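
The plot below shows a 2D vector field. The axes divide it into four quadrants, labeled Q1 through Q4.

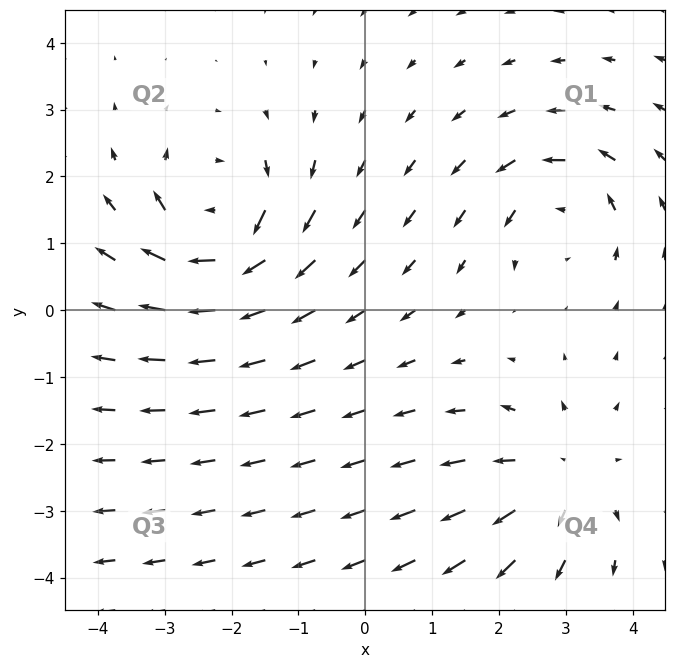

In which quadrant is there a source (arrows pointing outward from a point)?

Q4

The source sits at approximately (2.9, -2.5), which lies in quadrant Q4. The divergence there is about +4, positive as expected for a source.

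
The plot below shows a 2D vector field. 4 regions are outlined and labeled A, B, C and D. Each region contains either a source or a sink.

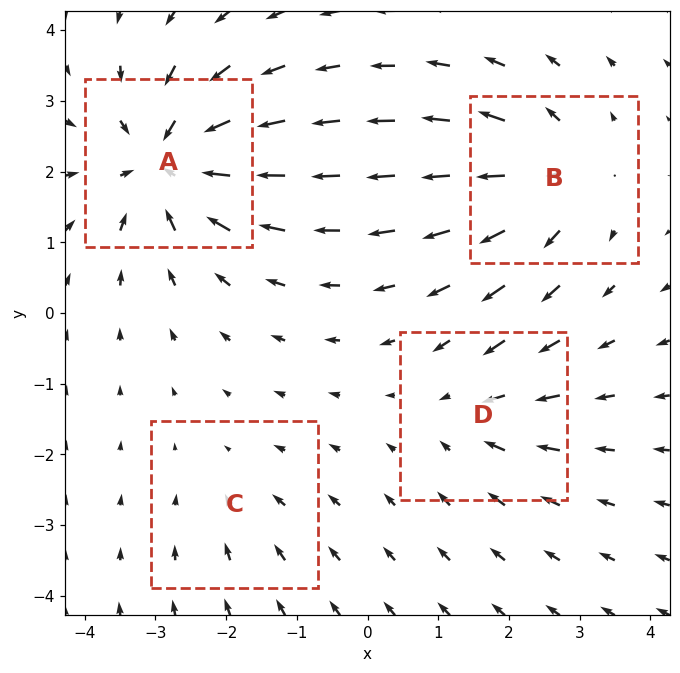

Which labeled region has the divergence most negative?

Divergence at each region's feature centre — A: about -7, B: about +5, C: about -2, D: about -3. Region A is most negative.

A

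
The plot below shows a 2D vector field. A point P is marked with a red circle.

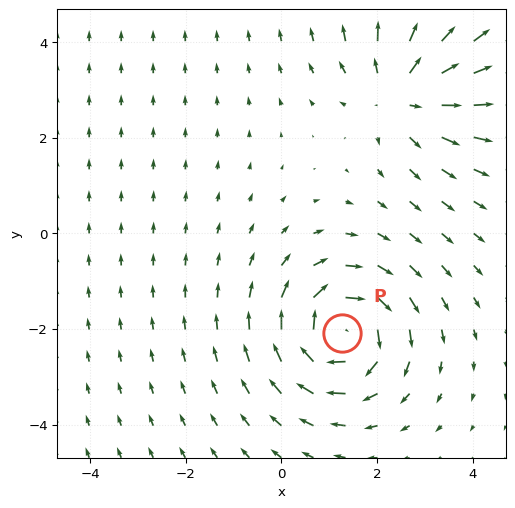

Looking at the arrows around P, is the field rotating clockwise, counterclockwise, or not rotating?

clockwise

Near P at (1.3, -2.1) the arrows circulate clockwise. The curl (z-component) there is about -4; negative curl means clockwise rotation.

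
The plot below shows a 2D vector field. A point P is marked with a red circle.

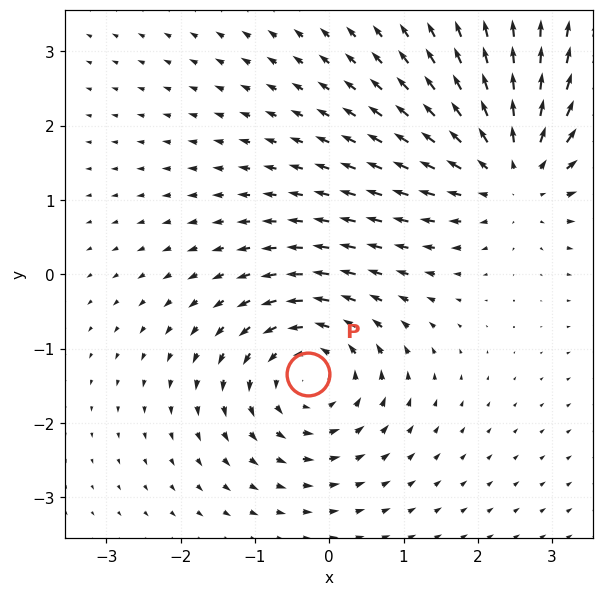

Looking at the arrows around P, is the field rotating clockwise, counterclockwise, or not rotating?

Near P at (-0.3, -1.3) the arrows circulate counterclockwise. The curl (z-component) there is about +5; positive curl means counterclockwise rotation.

counterclockwise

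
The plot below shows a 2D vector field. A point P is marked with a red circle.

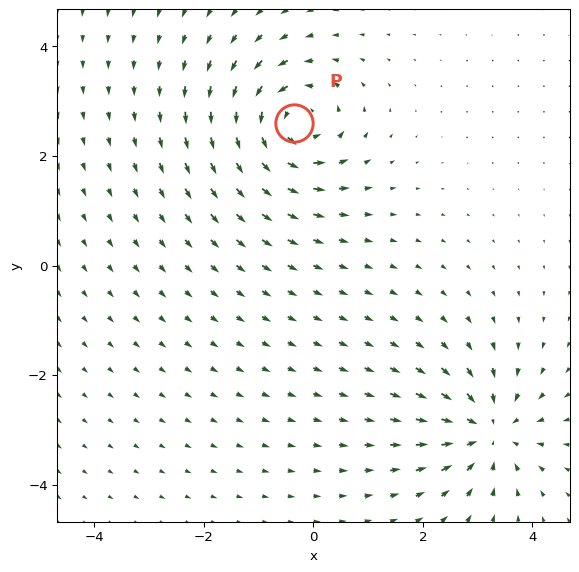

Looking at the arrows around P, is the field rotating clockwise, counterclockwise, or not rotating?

counterclockwise

Near P at (-0.4, 2.6) the arrows circulate counterclockwise. The curl (z-component) there is about +7; positive curl means counterclockwise rotation.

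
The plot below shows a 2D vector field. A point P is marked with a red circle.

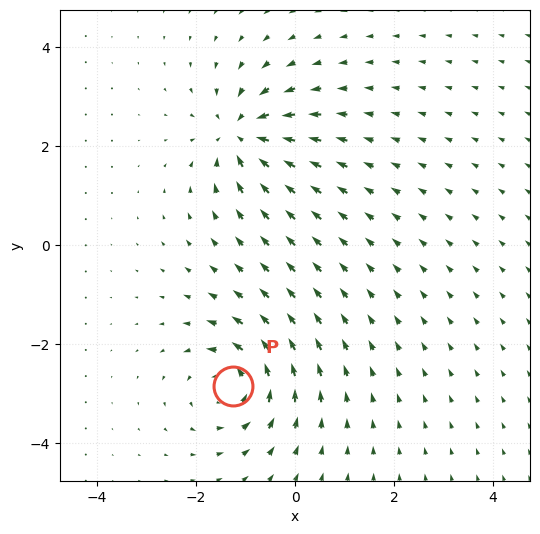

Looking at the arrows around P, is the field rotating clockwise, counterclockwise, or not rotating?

counterclockwise

Near P at (-1.3, -2.9) the arrows circulate counterclockwise. The curl (z-component) there is about +4; positive curl means counterclockwise rotation.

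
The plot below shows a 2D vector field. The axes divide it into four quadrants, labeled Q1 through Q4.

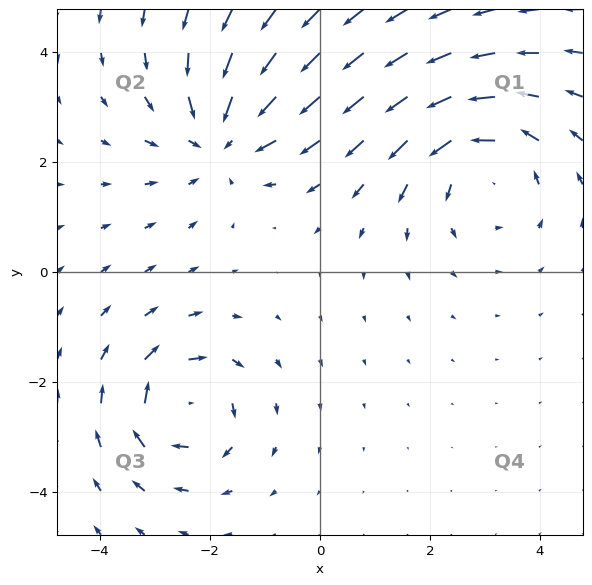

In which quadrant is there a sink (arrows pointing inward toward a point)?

Q2

The sink sits at approximately (-1.8, 2.4), which lies in quadrant Q2. The divergence there is about -4, negative as expected for a sink.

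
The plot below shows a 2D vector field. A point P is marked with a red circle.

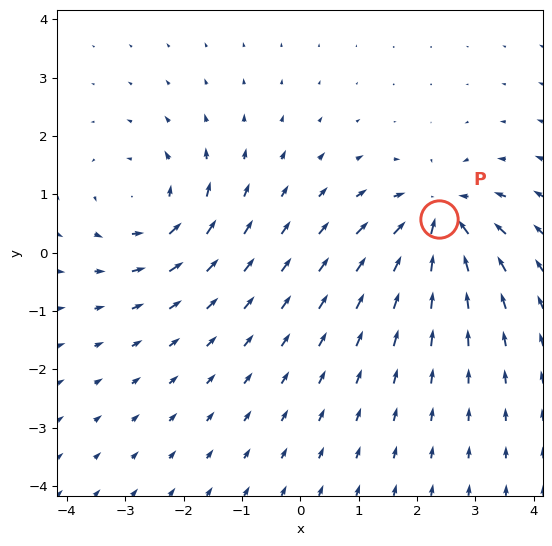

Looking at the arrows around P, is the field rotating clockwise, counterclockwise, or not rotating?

Near P at (2.4, 0.6) the arrows show no circulation. The curl there is ≈0.

not rotating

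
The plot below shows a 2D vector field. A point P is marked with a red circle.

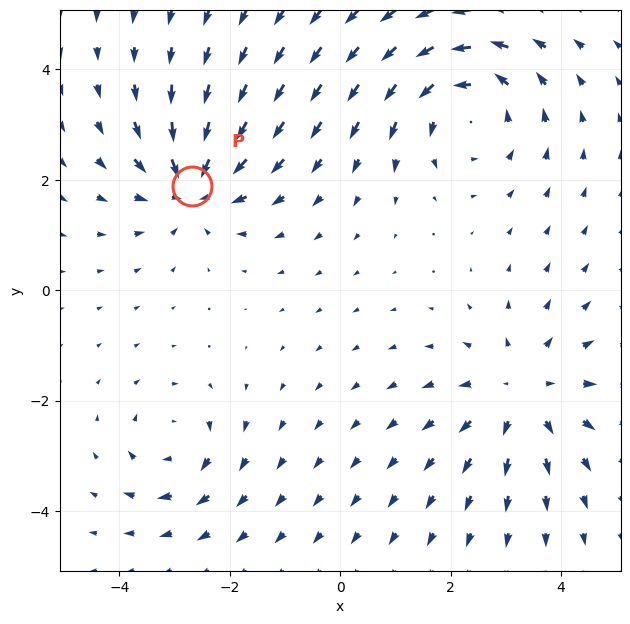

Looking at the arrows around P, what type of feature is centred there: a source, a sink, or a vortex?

At P (-2.7, 1.9) the arrows converge inward. Divergence about -5, curl ≈0 — negative divergence with near-zero curl is a sink.

sink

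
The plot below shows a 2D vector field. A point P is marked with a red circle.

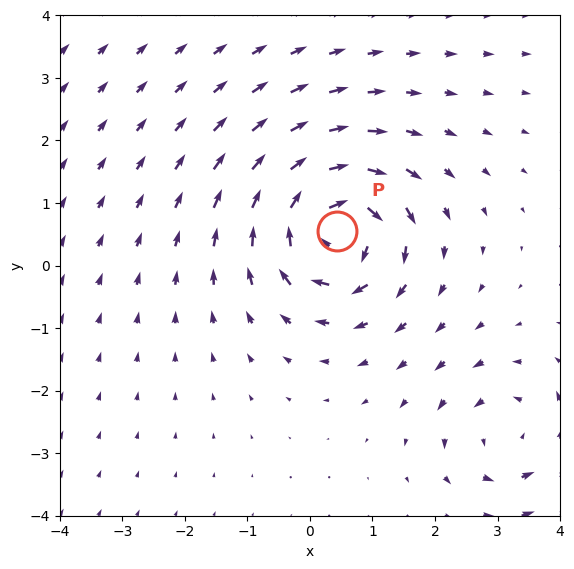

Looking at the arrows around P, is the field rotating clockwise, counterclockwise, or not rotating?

Near P at (0.4, 0.6) the arrows circulate clockwise. The curl (z-component) there is about -7; negative curl means clockwise rotation.

clockwise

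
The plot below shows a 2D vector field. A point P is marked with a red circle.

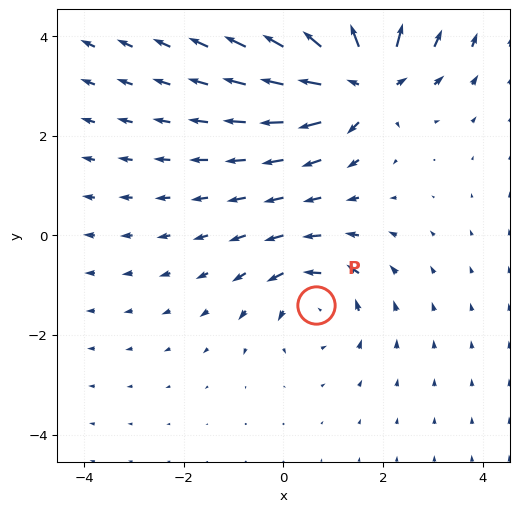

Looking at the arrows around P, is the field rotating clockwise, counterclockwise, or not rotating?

Near P at (0.6, -1.4) the arrows circulate counterclockwise. The curl (z-component) there is about +3; positive curl means counterclockwise rotation.

counterclockwise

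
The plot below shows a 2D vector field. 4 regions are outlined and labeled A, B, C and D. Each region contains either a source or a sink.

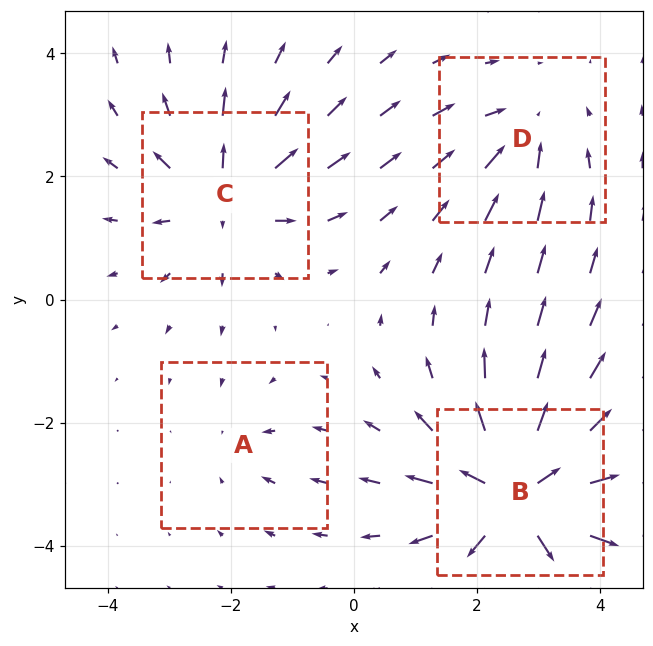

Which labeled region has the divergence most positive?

Divergence at each region's feature centre — A: about -2, B: about +8, C: about +5, D: about -3. Region B is most positive.

B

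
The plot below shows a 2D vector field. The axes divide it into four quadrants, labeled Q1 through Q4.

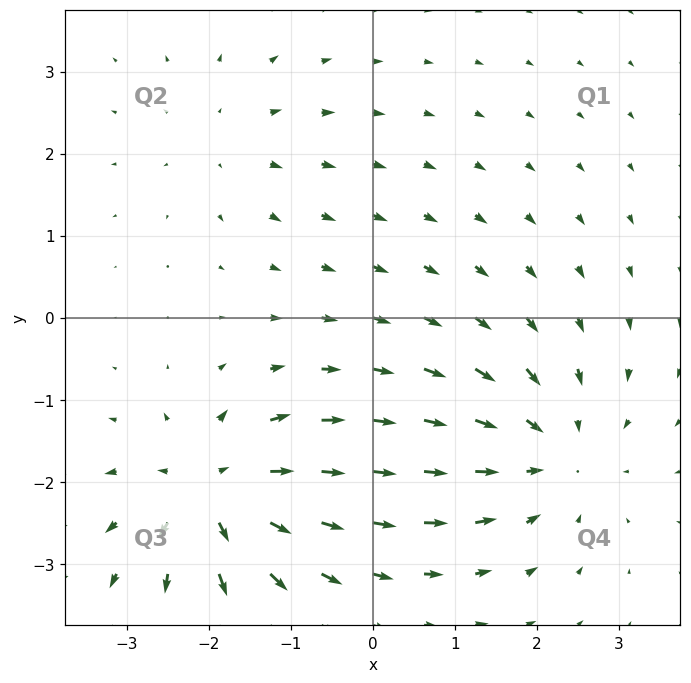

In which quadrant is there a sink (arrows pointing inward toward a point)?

The sink sits at approximately (2.2, -1.6), which lies in quadrant Q4. The divergence there is about -4, negative as expected for a sink.

Q4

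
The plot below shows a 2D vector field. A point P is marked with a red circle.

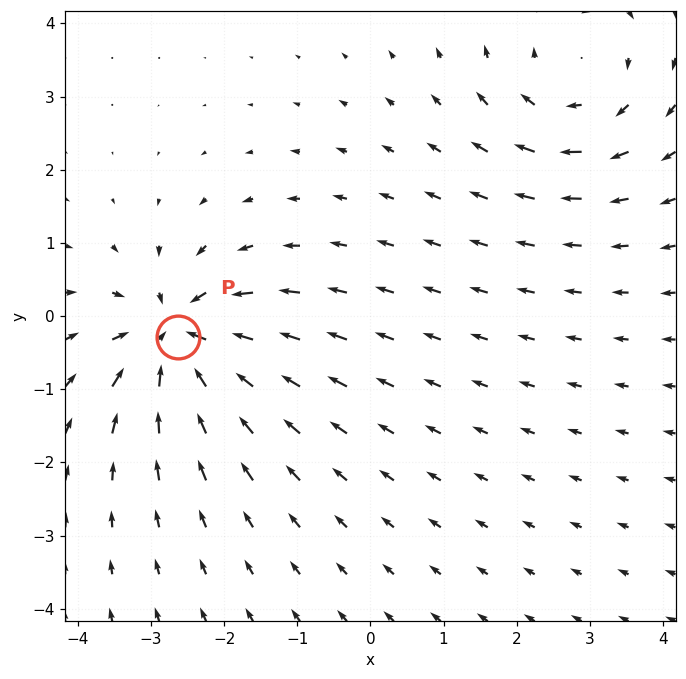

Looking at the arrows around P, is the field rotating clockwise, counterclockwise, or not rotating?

Near P at (-2.6, -0.3) the arrows show no circulation. The curl there is ≈0.

not rotating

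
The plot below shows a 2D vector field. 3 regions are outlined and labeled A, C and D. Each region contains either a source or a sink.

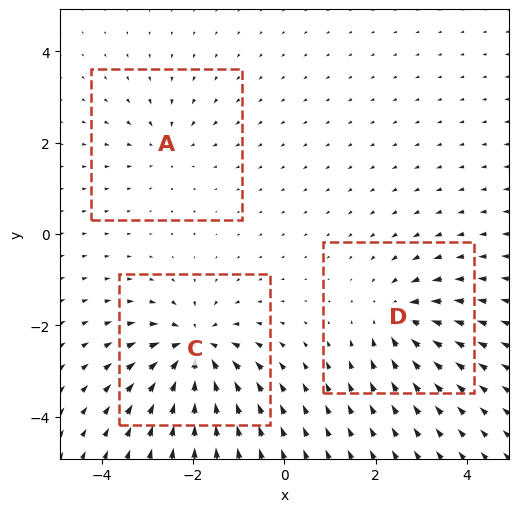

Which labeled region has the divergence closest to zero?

A

Divergence at each region's feature centre — A: about -3, C: about -6, D: about -4. Region A is closest to zero.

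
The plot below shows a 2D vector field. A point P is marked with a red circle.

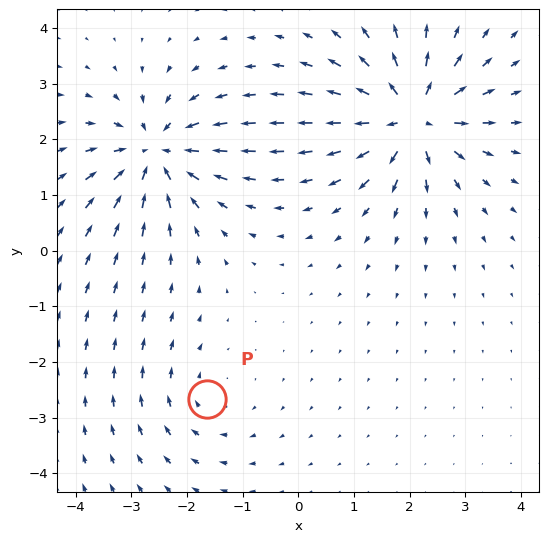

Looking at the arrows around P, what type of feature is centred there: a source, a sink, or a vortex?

vortex

At P (-1.6, -2.7) the arrows circulate clockwise. Divergence ≈0, curl about -2 — near-zero divergence with nonzero curl is a vortex.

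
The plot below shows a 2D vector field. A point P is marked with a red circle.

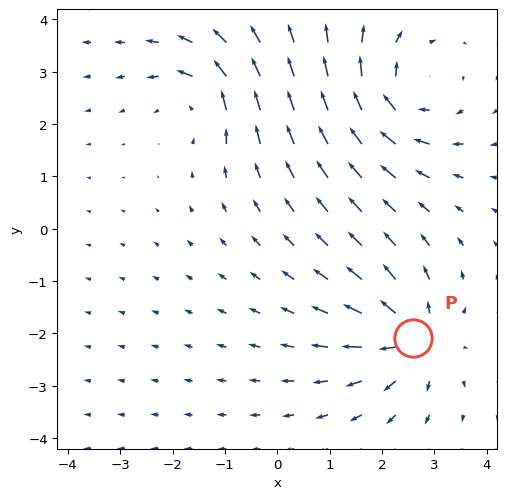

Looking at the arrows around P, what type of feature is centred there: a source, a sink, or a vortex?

At P (2.6, -2.1) the arrows spread outward. Divergence about +5, curl ≈0 — positive divergence with near-zero curl is a source.

source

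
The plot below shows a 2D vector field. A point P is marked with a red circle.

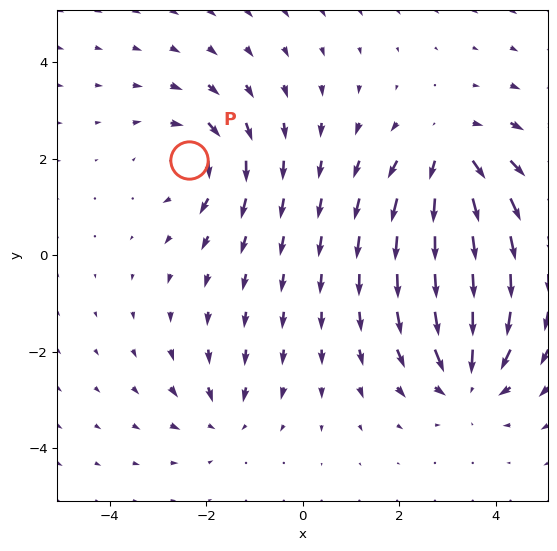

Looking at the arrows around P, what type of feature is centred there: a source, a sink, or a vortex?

At P (-2.4, 2.0) the arrows circulate clockwise. Divergence ≈0, curl about -5 — near-zero divergence with nonzero curl is a vortex.

vortex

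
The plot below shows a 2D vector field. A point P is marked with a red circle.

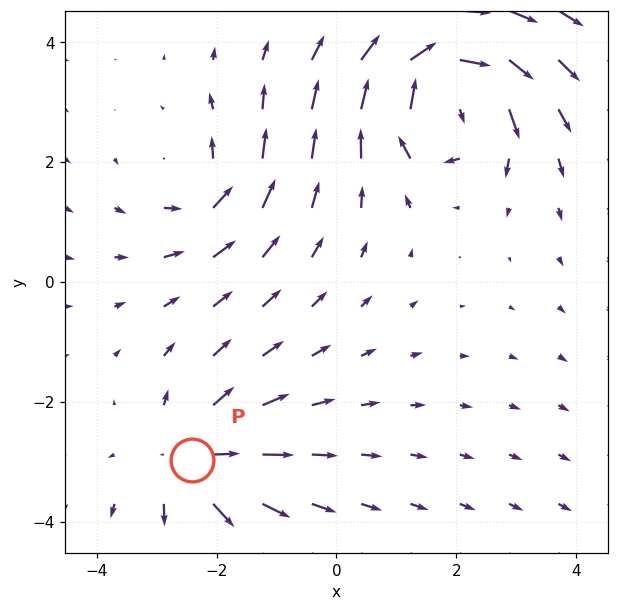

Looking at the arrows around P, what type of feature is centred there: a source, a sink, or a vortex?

At P (-2.4, -3.0) the arrows spread outward. Divergence about +4, curl ≈0 — positive divergence with near-zero curl is a source.

source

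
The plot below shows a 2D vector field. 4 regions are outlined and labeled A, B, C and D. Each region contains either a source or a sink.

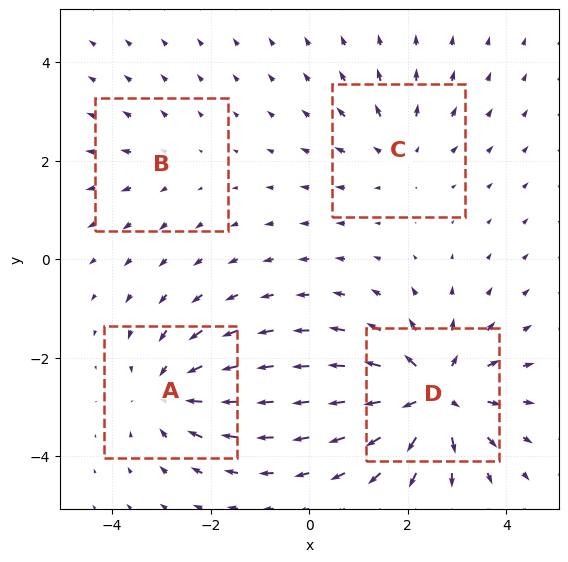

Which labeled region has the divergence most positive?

D

Divergence at each region's feature centre — A: about -5, B: about +2, C: about +3, D: about +7. Region D is most positive.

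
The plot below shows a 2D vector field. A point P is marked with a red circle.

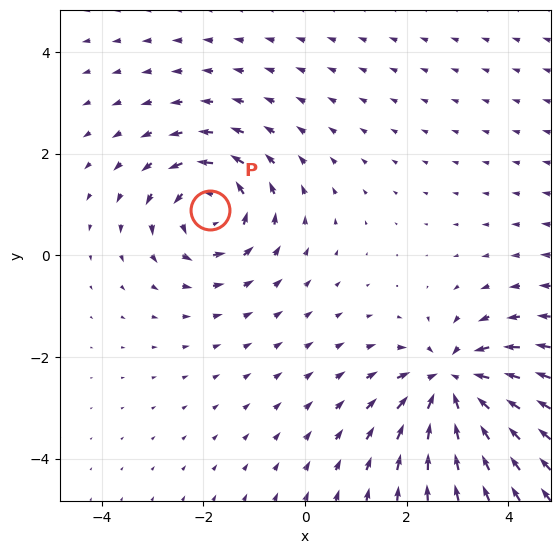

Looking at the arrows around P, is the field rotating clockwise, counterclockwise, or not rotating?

counterclockwise

Near P at (-1.9, 0.9) the arrows circulate counterclockwise. The curl (z-component) there is about +5; positive curl means counterclockwise rotation.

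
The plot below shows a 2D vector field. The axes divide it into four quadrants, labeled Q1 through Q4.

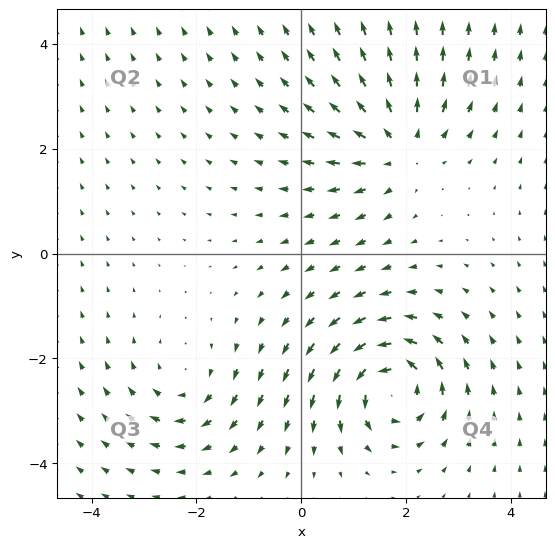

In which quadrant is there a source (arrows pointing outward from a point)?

The source sits at approximately (1.9, 2.0), which lies in quadrant Q1. The divergence there is about +4, positive as expected for a source.

Q1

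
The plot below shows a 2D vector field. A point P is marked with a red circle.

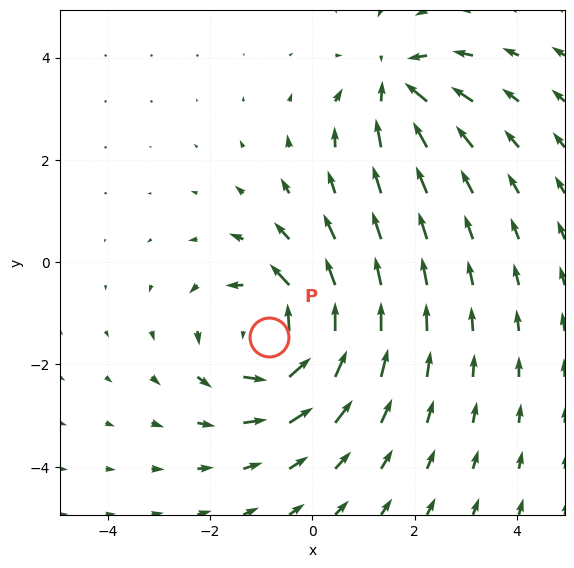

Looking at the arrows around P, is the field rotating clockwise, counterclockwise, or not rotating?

counterclockwise

Near P at (-0.8, -1.5) the arrows circulate counterclockwise. The curl (z-component) there is about +4; positive curl means counterclockwise rotation.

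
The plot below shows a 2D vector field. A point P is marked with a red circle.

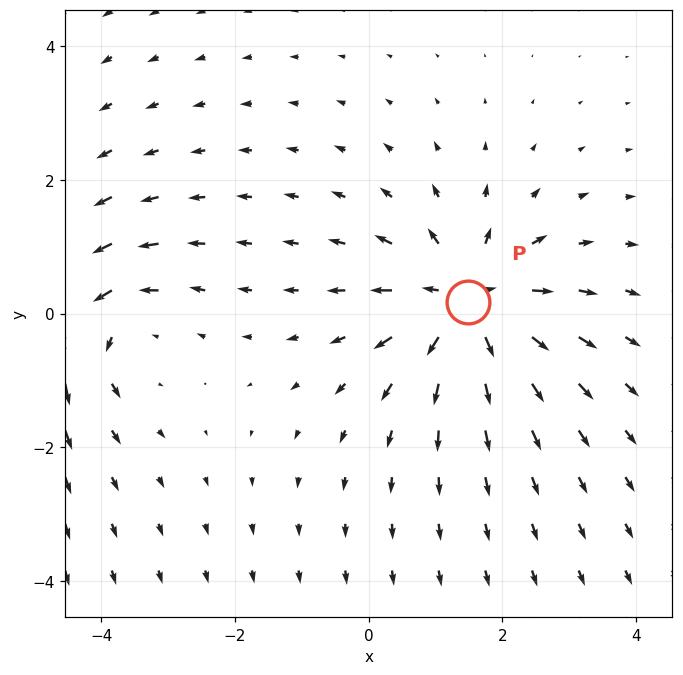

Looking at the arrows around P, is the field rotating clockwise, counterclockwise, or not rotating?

not rotating

Near P at (1.5, 0.2) the arrows show no circulation. The curl there is ≈0.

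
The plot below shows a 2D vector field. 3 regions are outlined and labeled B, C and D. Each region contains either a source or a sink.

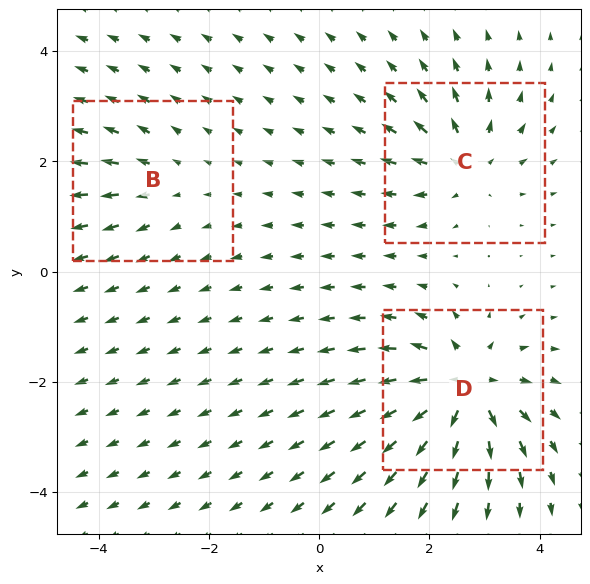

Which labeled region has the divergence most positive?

Divergence at each region's feature centre — B: about +2, C: about +4, D: about +6. Region D is most positive.

D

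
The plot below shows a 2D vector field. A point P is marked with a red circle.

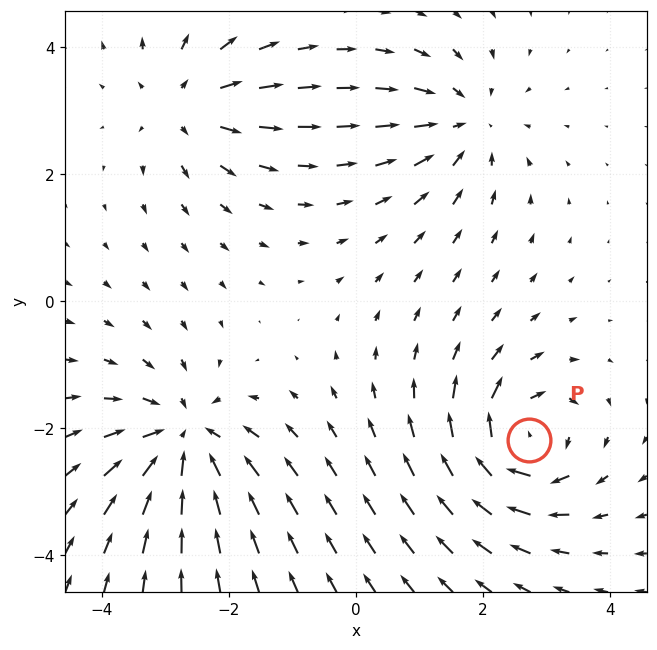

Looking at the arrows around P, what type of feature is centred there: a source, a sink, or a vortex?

At P (2.7, -2.2) the arrows circulate clockwise. Divergence ≈0, curl about -5 — near-zero divergence with nonzero curl is a vortex.

vortex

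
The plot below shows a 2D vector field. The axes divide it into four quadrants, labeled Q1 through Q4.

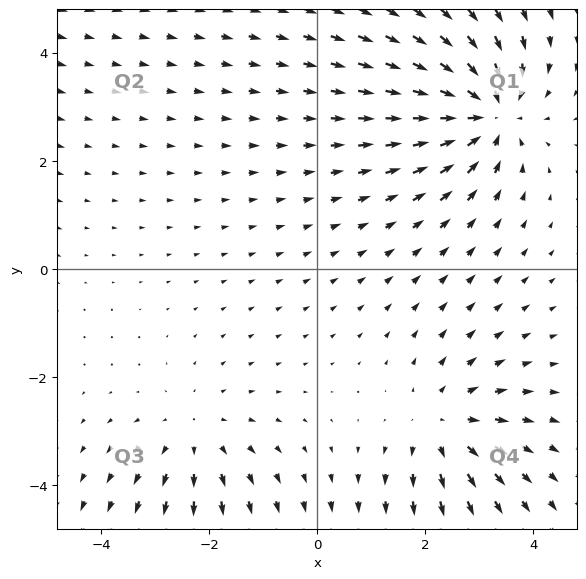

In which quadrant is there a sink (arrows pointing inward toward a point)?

The sink sits at approximately (3.2, 2.9), which lies in quadrant Q1. The divergence there is about -5, negative as expected for a sink.

Q1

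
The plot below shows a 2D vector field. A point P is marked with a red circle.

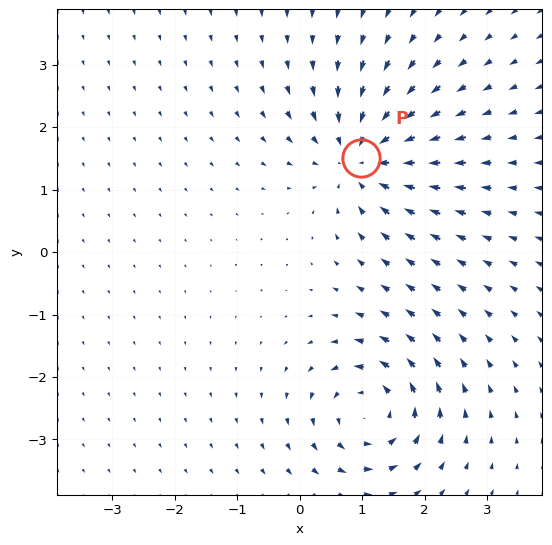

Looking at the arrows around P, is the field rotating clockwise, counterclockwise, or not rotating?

Near P at (1.0, 1.5) the arrows show no circulation. The curl there is ≈0.

not rotating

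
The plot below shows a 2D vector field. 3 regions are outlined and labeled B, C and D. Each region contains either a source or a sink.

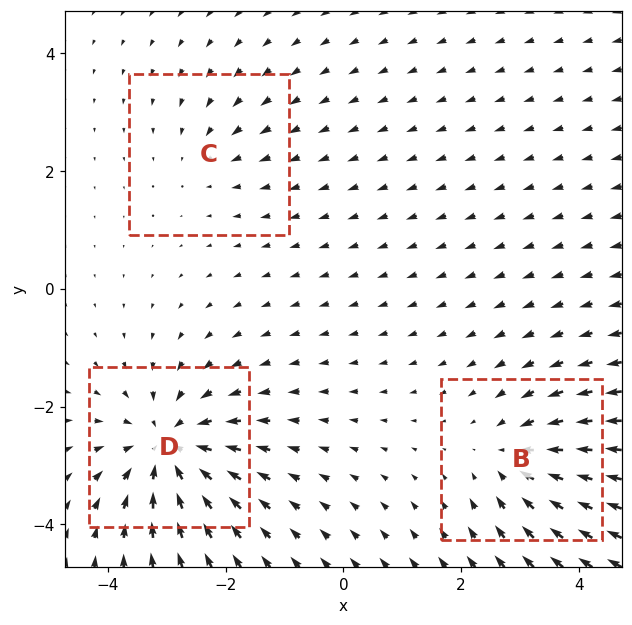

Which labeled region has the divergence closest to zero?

C

Divergence at each region's feature centre — B: about -3, C: about -2, D: about -5. Region C is closest to zero.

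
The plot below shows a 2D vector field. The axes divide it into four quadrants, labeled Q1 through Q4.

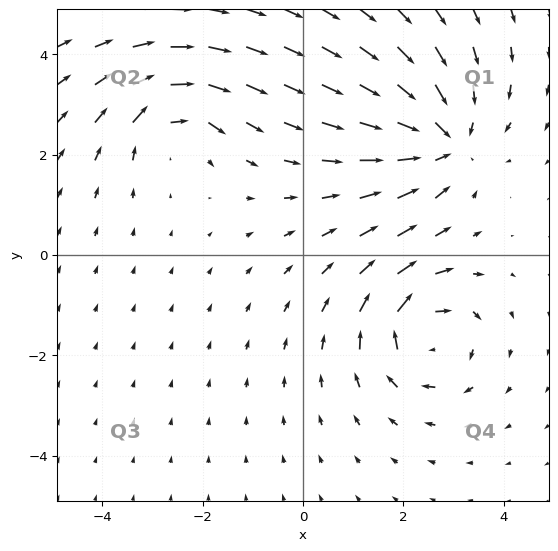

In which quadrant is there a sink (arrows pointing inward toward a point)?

The sink sits at approximately (2.8, 2.3), which lies in quadrant Q1. The divergence there is about -4, negative as expected for a sink.

Q1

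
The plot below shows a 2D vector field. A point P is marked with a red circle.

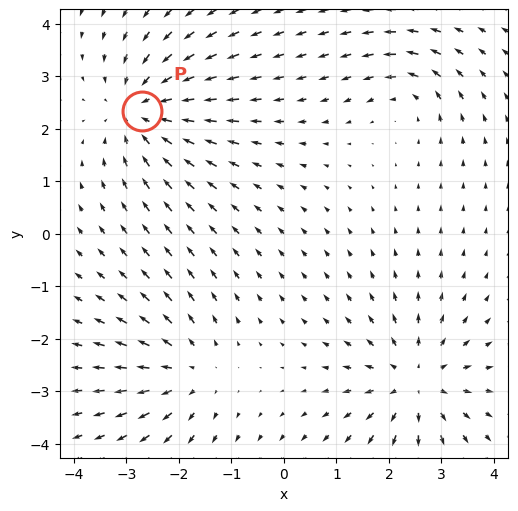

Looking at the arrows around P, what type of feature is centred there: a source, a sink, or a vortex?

sink

At P (-2.7, 2.3) the arrows converge inward. Divergence about -5, curl ≈0 — negative divergence with near-zero curl is a sink.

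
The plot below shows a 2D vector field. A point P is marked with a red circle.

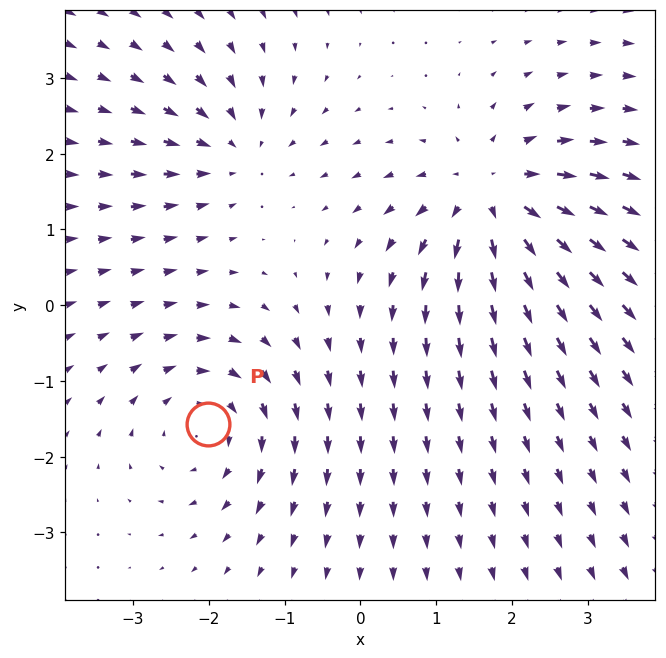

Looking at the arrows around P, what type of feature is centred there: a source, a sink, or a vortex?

vortex

At P (-2.0, -1.6) the arrows circulate clockwise. Divergence ≈0, curl about -3 — near-zero divergence with nonzero curl is a vortex.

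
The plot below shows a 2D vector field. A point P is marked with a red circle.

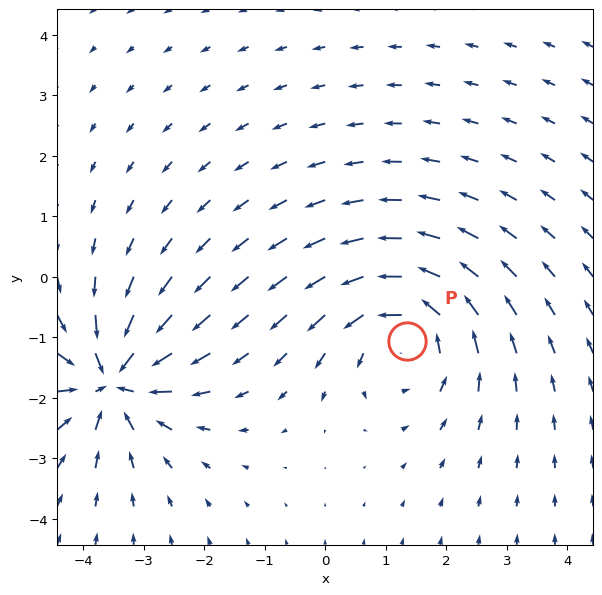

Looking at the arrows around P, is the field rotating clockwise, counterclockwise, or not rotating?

Near P at (1.4, -1.1) the arrows circulate counterclockwise. The curl (z-component) there is about +4; positive curl means counterclockwise rotation.

counterclockwise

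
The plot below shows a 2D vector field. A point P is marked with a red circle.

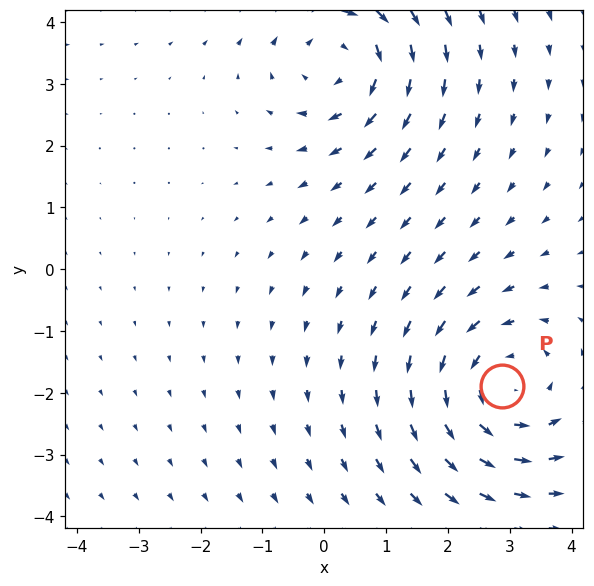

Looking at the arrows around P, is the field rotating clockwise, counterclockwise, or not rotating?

counterclockwise

Near P at (2.9, -1.9) the arrows circulate counterclockwise. The curl (z-component) there is about +3; positive curl means counterclockwise rotation.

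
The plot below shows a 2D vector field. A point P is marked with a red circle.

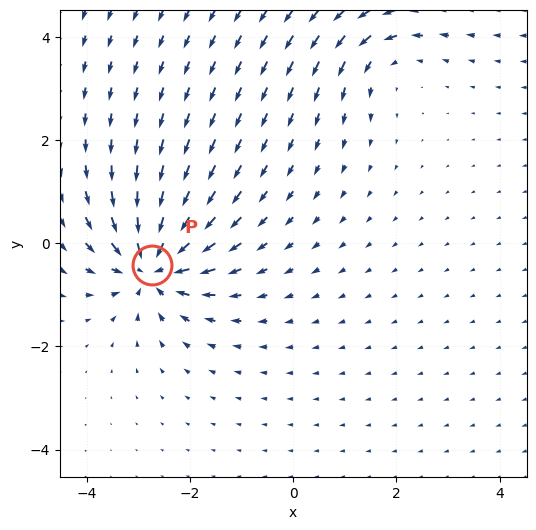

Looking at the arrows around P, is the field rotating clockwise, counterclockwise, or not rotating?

not rotating

Near P at (-2.7, -0.4) the arrows show no circulation. The curl there is ≈0.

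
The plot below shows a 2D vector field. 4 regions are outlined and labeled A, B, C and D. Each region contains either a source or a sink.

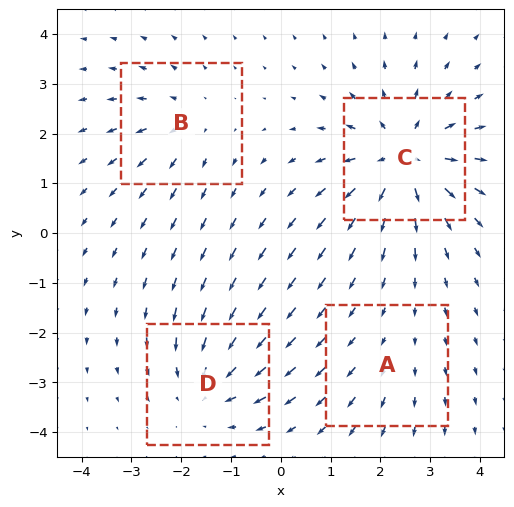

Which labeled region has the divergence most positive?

Divergence at each region's feature centre — A: about +2, B: about +3, C: about +7, D: about -4. Region C is most positive.

C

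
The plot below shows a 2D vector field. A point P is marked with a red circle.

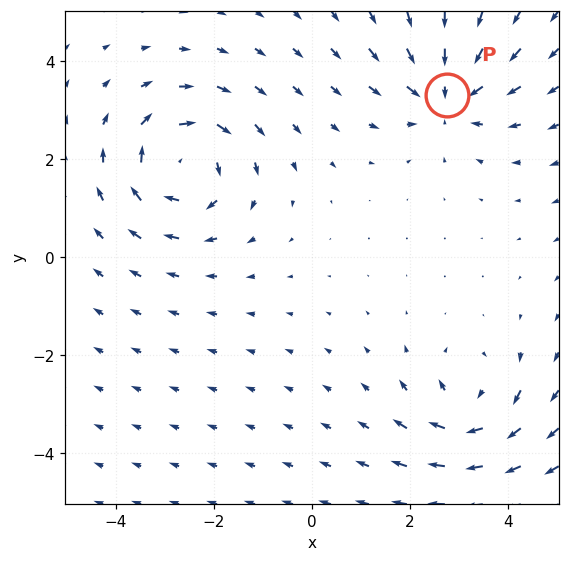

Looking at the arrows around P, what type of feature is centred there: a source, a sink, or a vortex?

At P (2.8, 3.3) the arrows converge inward. Divergence about -4, curl ≈0 — negative divergence with near-zero curl is a sink.

sink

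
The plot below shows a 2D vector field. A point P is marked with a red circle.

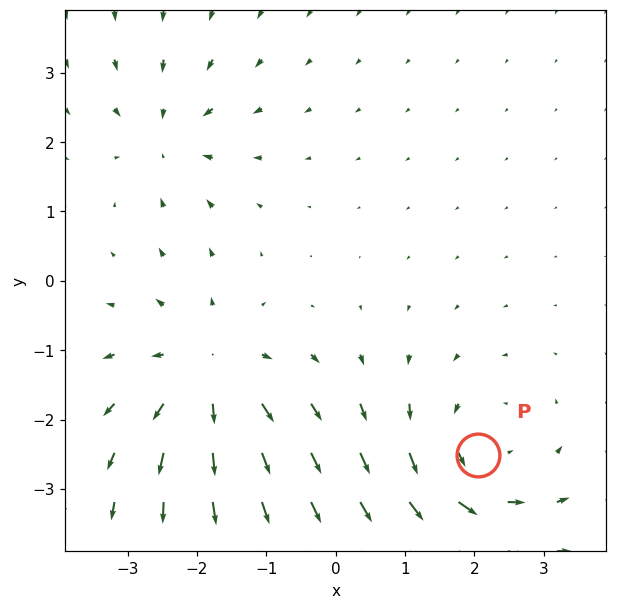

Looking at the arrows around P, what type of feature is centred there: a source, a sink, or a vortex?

vortex

At P (2.0, -2.5) the arrows circulate counterclockwise. Divergence ≈0, curl about +4 — near-zero divergence with nonzero curl is a vortex.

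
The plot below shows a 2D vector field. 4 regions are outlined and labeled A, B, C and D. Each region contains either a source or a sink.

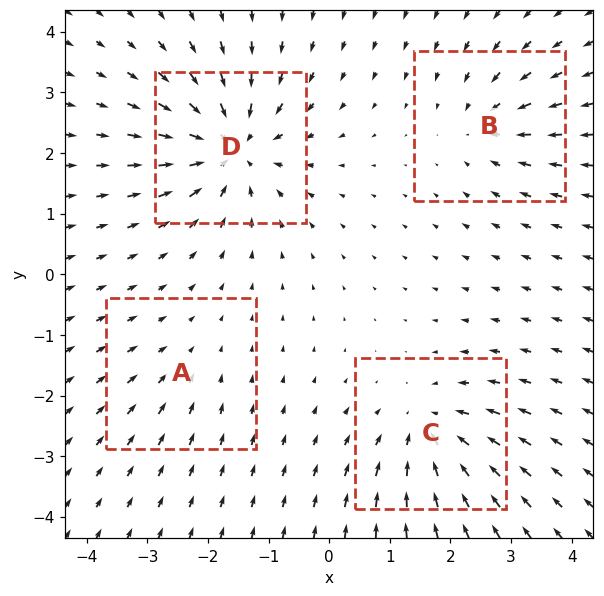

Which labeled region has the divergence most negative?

Divergence at each region's feature centre — A: about -2, B: about -4, C: about -5, D: about -7. Region D is most negative.

D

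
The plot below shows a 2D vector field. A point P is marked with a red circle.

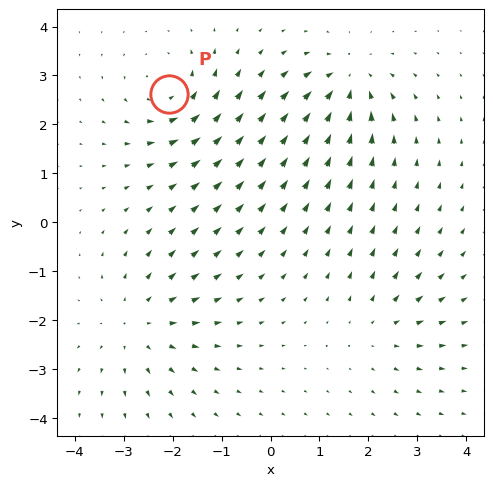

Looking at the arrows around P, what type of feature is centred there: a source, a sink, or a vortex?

At P (-2.1, 2.6) the arrows circulate counterclockwise. Divergence ≈0, curl about +5 — near-zero divergence with nonzero curl is a vortex.

vortex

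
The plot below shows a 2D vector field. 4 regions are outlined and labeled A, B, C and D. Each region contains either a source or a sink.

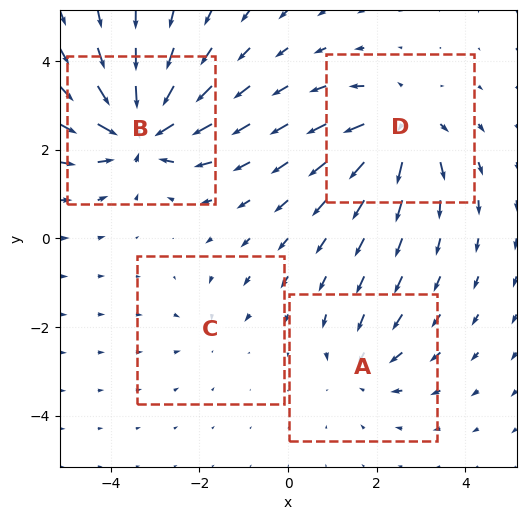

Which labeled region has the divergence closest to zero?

C

Divergence at each region's feature centre — A: about -3, B: about -7, C: about -2, D: about +5. Region C is closest to zero.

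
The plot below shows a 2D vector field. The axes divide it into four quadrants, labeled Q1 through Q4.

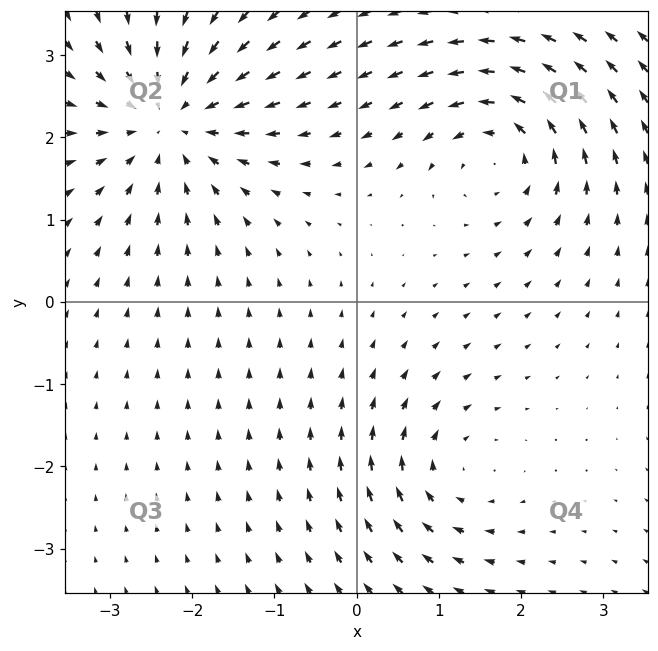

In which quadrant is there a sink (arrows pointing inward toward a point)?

The sink sits at approximately (-2.3, 2.2), which lies in quadrant Q2. The divergence there is about -5, negative as expected for a sink.

Q2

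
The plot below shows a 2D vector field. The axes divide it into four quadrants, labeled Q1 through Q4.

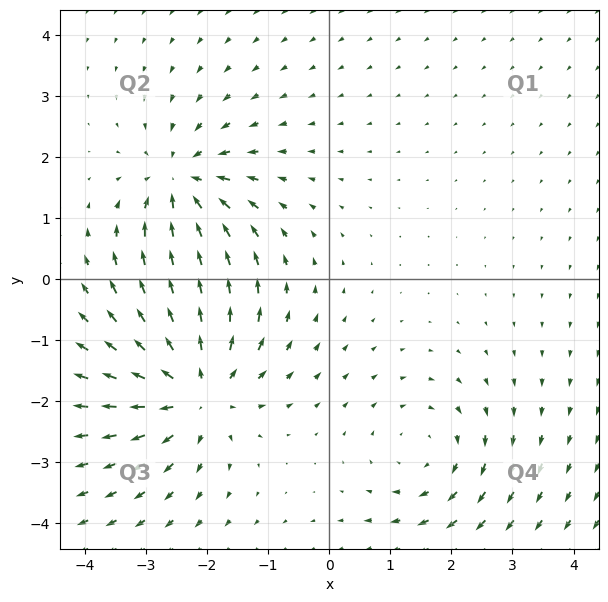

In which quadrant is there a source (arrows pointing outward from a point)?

Q3

The source sits at approximately (-2.2, -1.8), which lies in quadrant Q3. The divergence there is about +5, positive as expected for a source.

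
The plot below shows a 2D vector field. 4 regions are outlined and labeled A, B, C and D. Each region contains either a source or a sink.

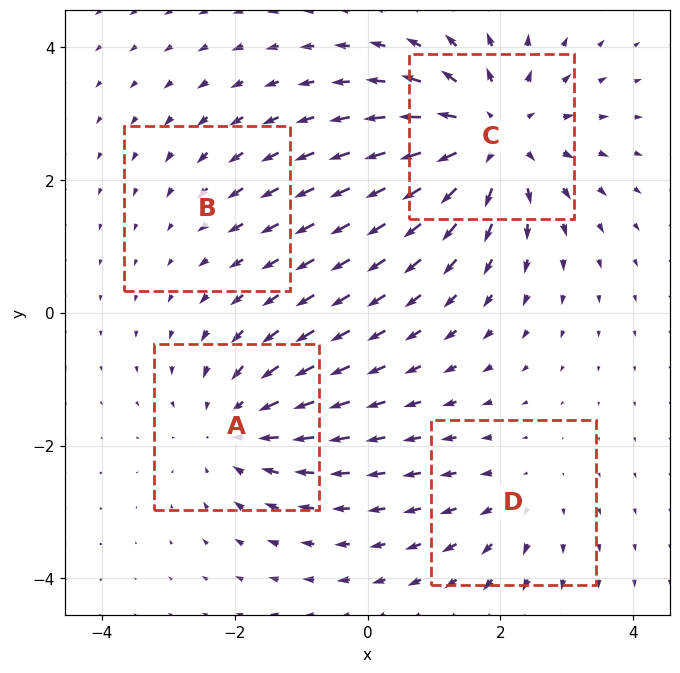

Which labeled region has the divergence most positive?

Divergence at each region's feature centre — A: about -4, B: about -2, C: about +6, D: about +3. Region C is most positive.

C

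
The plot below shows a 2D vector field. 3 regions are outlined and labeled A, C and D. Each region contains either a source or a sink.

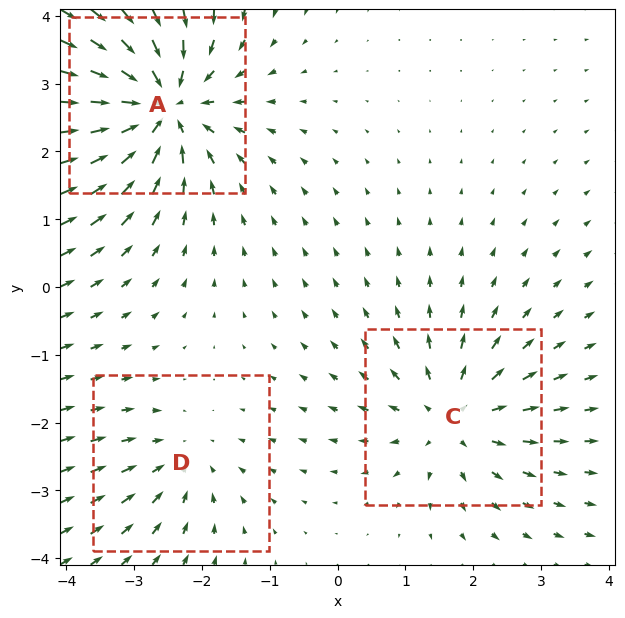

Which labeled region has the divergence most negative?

A

Divergence at each region's feature centre — A: about -6, C: about +4, D: about -2. Region A is most negative.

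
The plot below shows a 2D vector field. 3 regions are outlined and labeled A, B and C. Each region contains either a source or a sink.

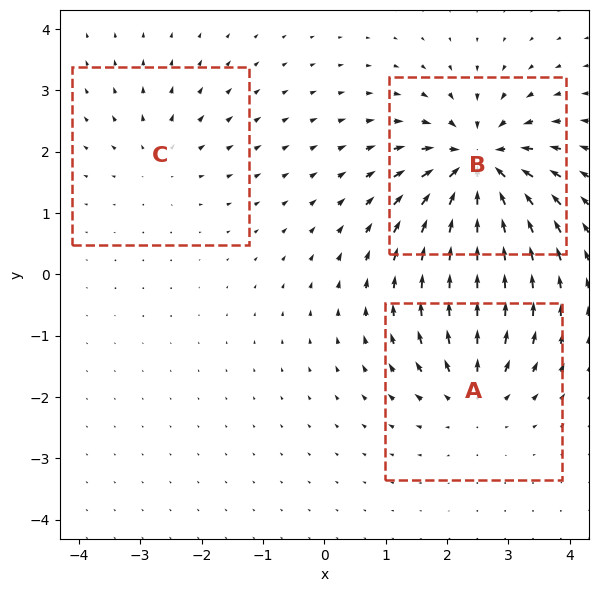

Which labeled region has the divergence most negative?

B

Divergence at each region's feature centre — A: about +4, B: about -6, C: about +2. Region B is most negative.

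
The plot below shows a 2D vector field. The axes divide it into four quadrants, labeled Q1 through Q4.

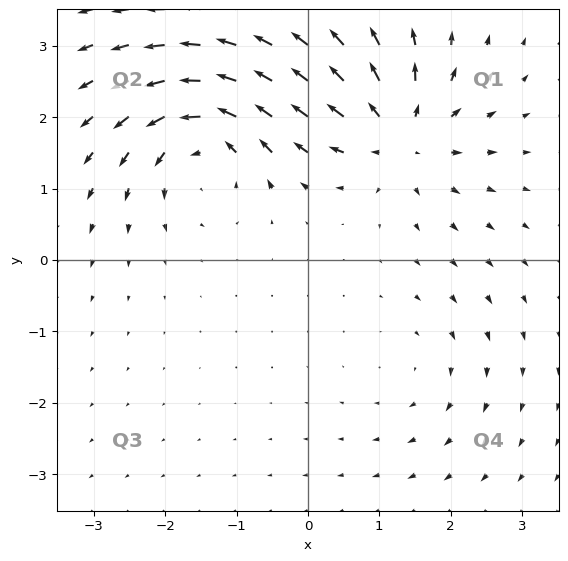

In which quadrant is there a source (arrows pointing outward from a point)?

Q1

The source sits at approximately (1.3, 1.8), which lies in quadrant Q1. The divergence there is about +6, positive as expected for a source.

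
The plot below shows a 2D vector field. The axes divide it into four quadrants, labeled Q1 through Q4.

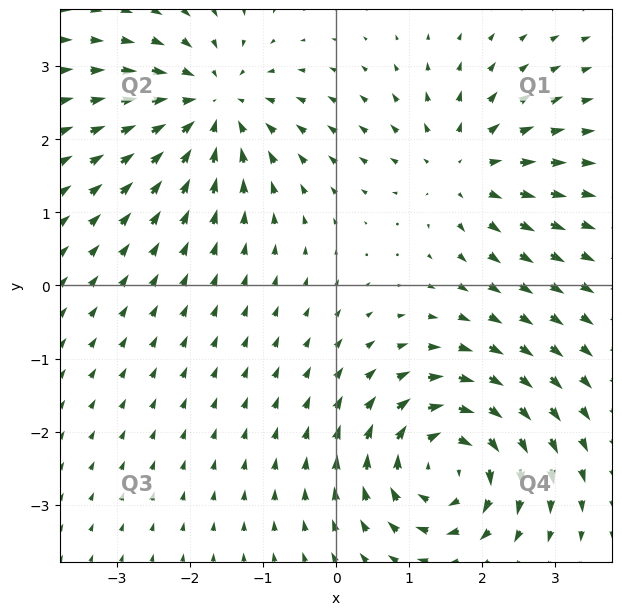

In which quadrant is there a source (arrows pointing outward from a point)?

The source sits at approximately (1.7, 1.6), which lies in quadrant Q1. The divergence there is about +4, positive as expected for a source.

Q1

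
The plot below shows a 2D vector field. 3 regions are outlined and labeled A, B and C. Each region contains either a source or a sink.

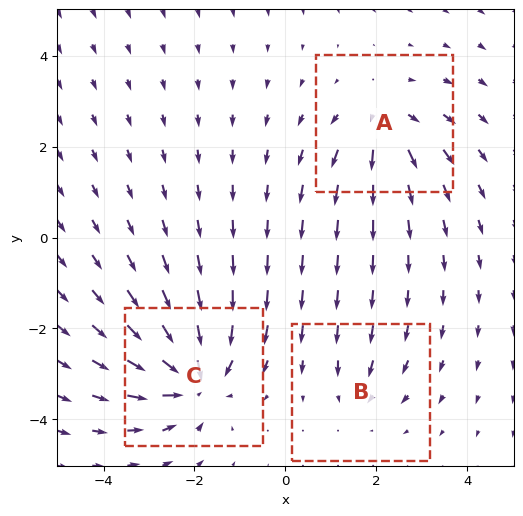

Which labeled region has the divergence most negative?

Divergence at each region's feature centre — A: about +4, B: about -2, C: about -5. Region C is most negative.

C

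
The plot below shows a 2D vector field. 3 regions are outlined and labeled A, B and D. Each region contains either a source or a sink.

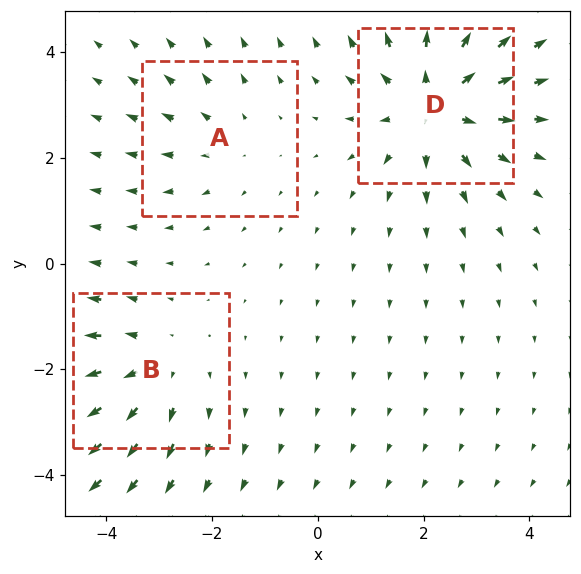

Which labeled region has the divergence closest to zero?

A

Divergence at each region's feature centre — A: about +2, B: about +3, D: about +4. Region A is closest to zero.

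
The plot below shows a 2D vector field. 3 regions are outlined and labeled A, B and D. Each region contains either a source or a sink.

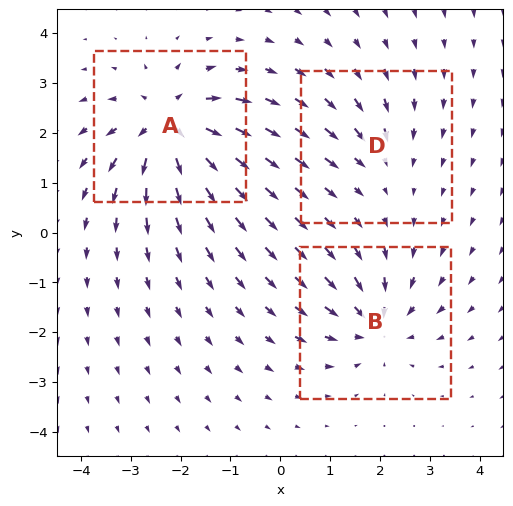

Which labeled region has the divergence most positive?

A

Divergence at each region's feature centre — A: about +6, B: about -4, D: about -2. Region A is most positive.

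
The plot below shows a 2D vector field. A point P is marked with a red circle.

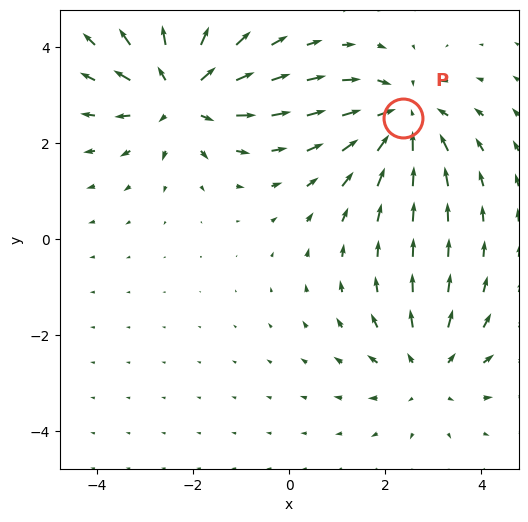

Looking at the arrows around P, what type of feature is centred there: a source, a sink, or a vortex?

sink

At P (2.4, 2.5) the arrows converge inward. Divergence about -4, curl ≈0 — negative divergence with near-zero curl is a sink.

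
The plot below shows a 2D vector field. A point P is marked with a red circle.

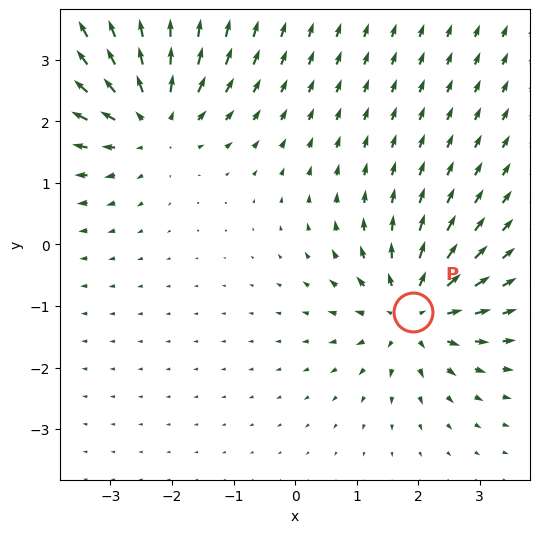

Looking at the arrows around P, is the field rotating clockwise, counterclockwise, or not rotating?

not rotating

Near P at (1.9, -1.1) the arrows show no circulation. The curl there is ≈0.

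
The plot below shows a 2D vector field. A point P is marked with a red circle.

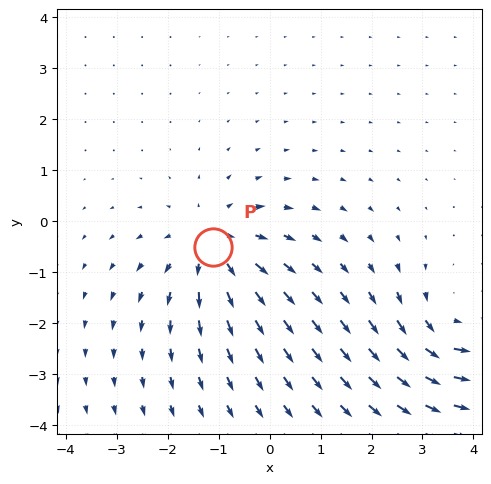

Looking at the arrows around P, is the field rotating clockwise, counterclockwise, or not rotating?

not rotating

Near P at (-1.1, -0.5) the arrows show no circulation. The curl there is ≈0.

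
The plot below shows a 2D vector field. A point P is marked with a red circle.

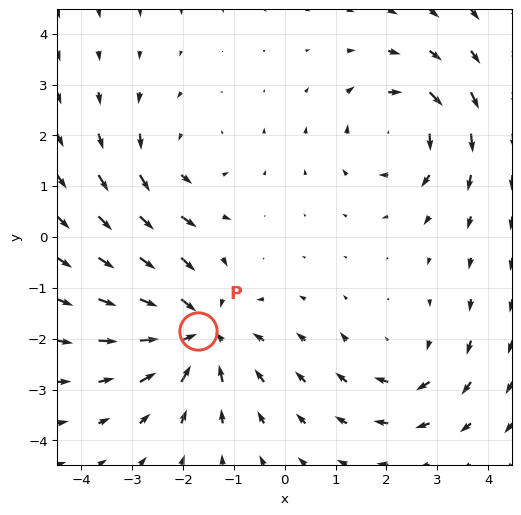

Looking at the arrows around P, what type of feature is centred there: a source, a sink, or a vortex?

At P (-1.7, -1.8) the arrows converge inward. Divergence about -4, curl ≈0 — negative divergence with near-zero curl is a sink.

sink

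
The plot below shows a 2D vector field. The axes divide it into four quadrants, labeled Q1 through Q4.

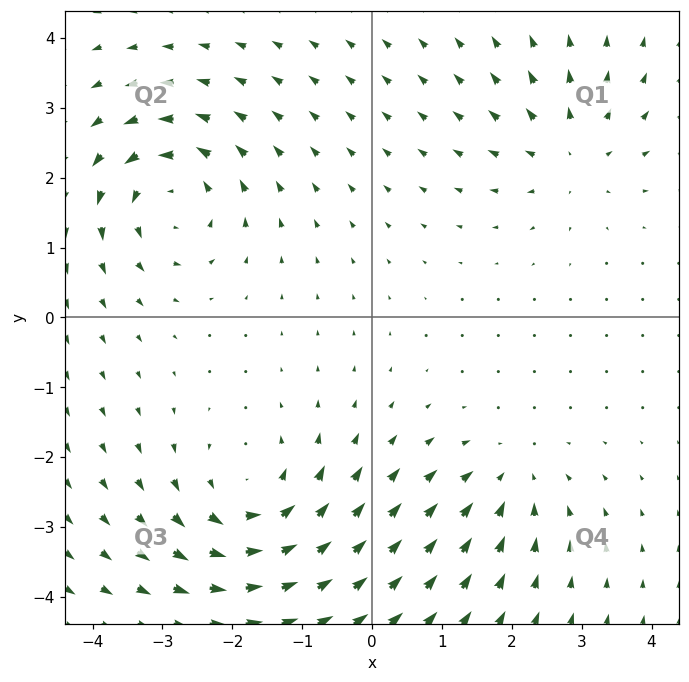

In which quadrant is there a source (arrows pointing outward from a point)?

Q1

The source sits at approximately (2.9, 2.4), which lies in quadrant Q1. The divergence there is about +4, positive as expected for a source.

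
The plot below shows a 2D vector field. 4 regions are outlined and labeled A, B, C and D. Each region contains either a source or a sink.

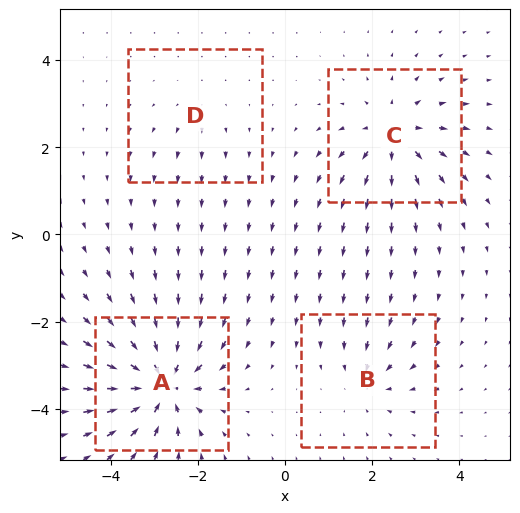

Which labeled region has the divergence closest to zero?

Divergence at each region's feature centre — A: about -8, B: about -4, C: about +6, D: about +2. Region D is closest to zero.

D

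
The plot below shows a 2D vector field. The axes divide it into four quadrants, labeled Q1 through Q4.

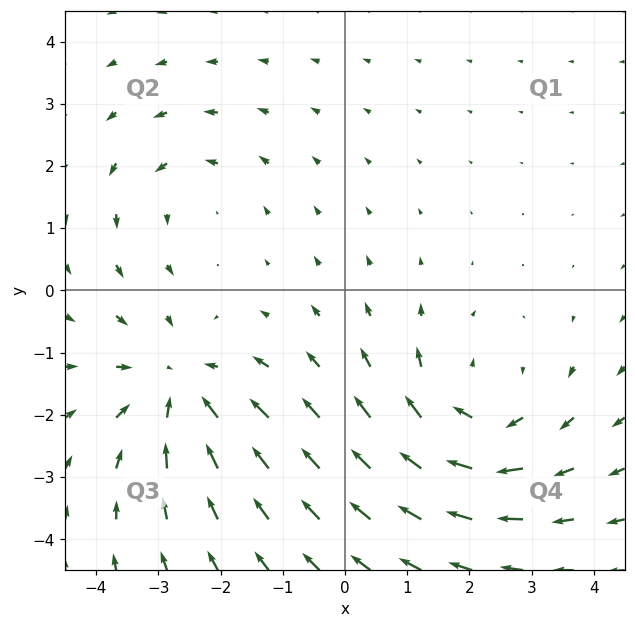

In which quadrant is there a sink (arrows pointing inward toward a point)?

The sink sits at approximately (-2.7, -1.6), which lies in quadrant Q3. The divergence there is about -4, negative as expected for a sink.

Q3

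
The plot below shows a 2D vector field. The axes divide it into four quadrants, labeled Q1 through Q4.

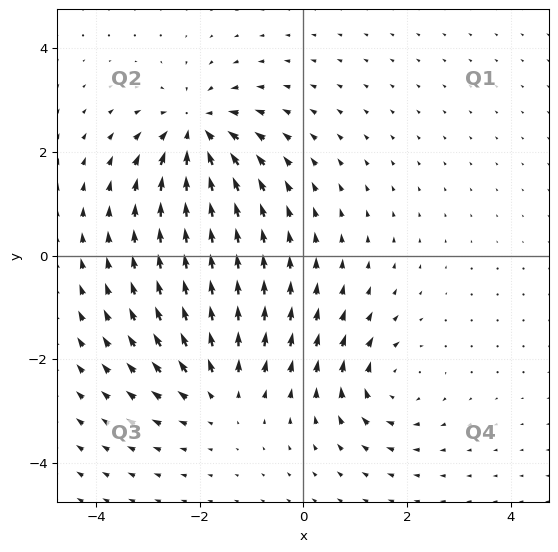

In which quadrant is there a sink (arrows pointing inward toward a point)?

Q2

The sink sits at approximately (-2.1, 2.4), which lies in quadrant Q2. The divergence there is about -5, negative as expected for a sink.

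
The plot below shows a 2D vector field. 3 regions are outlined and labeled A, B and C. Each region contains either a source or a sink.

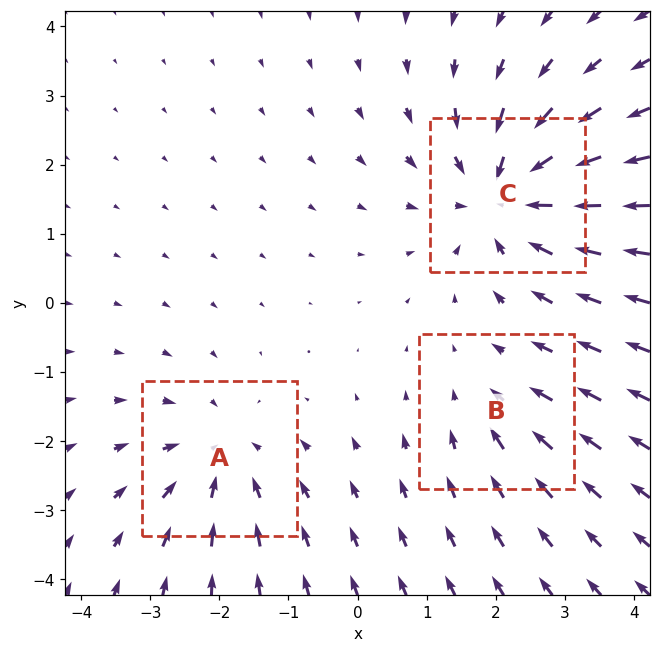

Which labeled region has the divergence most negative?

Divergence at each region's feature centre — A: about -3, B: about -2, C: about -5. Region C is most negative.

C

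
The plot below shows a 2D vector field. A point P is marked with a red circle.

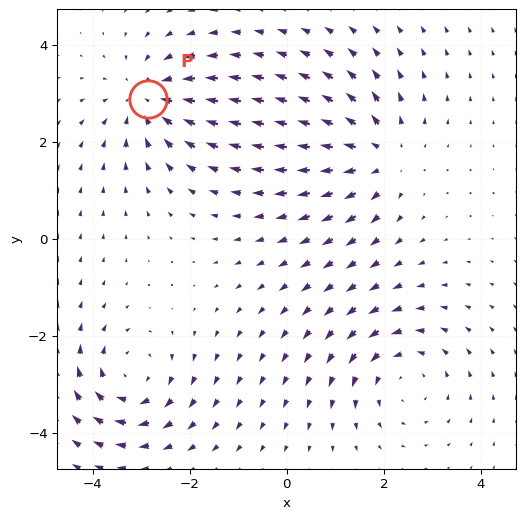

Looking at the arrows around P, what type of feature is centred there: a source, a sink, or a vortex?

At P (-2.9, 2.9) the arrows converge inward. Divergence about -3, curl ≈0 — negative divergence with near-zero curl is a sink.

sink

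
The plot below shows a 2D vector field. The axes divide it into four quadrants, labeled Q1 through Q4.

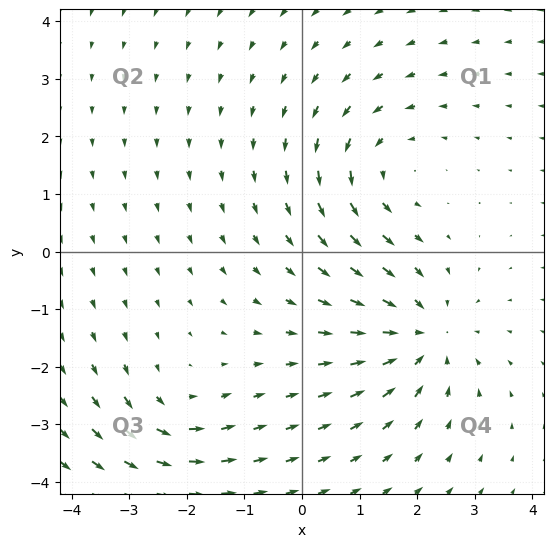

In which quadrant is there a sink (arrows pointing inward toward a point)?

Q4

The sink sits at approximately (2.1, -1.5), which lies in quadrant Q4. The divergence there is about -5, negative as expected for a sink.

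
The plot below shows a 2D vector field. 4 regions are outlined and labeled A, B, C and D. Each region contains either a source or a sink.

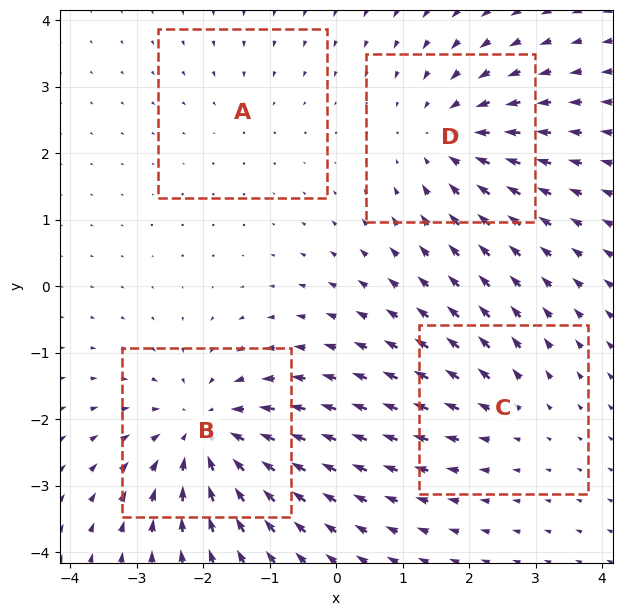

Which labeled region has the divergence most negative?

B

Divergence at each region's feature centre — A: about -2, B: about -6, C: about +3, D: about -4. Region B is most negative.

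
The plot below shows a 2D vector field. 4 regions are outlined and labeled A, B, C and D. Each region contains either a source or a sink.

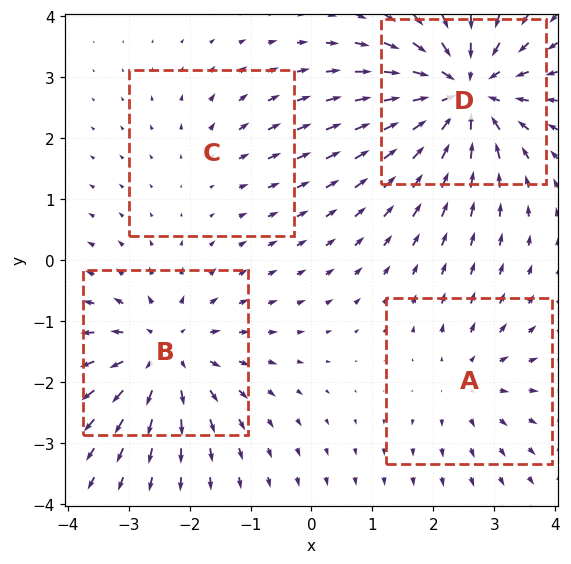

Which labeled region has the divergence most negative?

D

Divergence at each region's feature centre — A: about +3, B: about +5, C: about +2, D: about -7. Region D is most negative.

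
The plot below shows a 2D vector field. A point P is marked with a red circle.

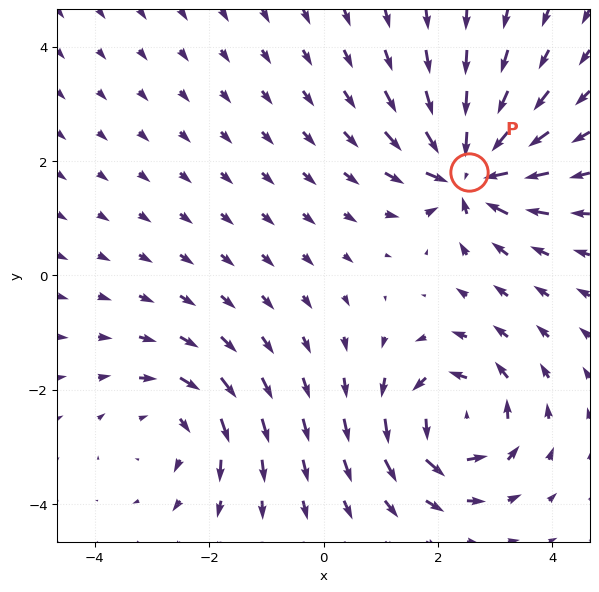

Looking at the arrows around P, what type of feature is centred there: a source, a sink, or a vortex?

At P (2.5, 1.8) the arrows converge inward. Divergence about -7, curl ≈0 — negative divergence with near-zero curl is a sink.

sink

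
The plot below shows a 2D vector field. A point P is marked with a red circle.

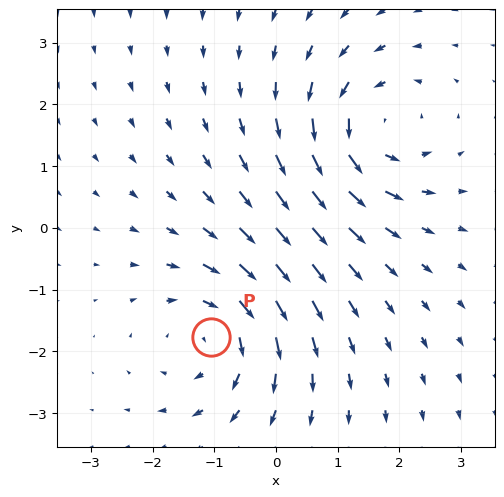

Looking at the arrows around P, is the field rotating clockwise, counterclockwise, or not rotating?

Near P at (-1.0, -1.8) the arrows circulate clockwise. The curl (z-component) there is about -3; negative curl means clockwise rotation.

clockwise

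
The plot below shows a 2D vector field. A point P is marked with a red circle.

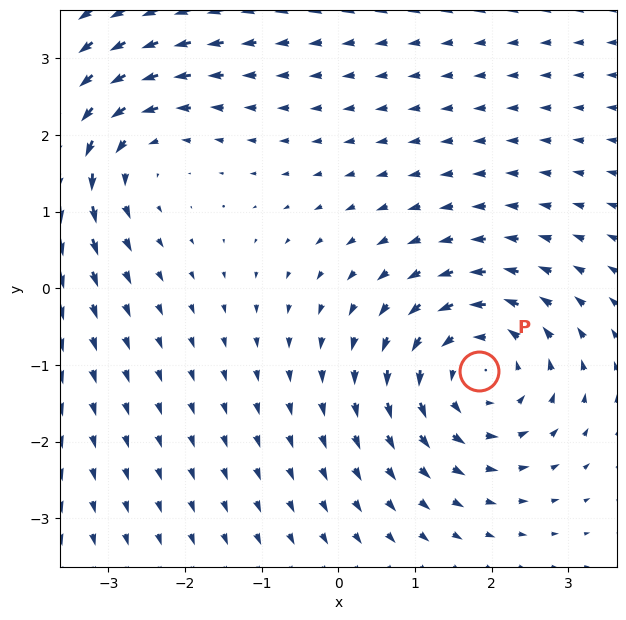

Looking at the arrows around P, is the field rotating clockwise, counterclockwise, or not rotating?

Near P at (1.8, -1.1) the arrows circulate counterclockwise. The curl (z-component) there is about +5; positive curl means counterclockwise rotation.

counterclockwise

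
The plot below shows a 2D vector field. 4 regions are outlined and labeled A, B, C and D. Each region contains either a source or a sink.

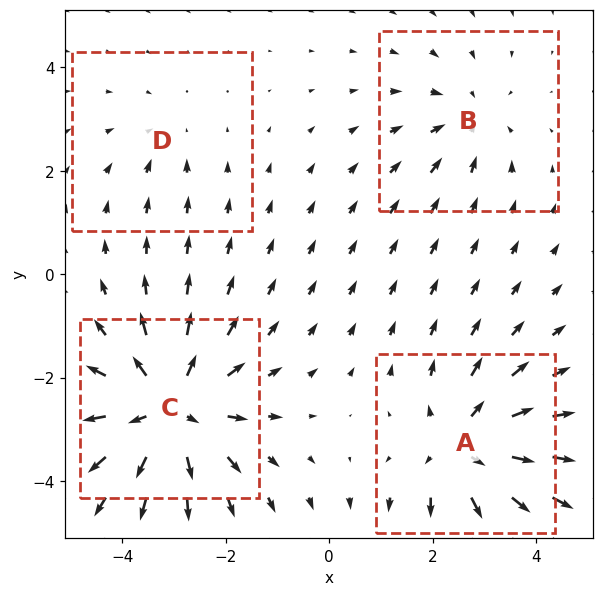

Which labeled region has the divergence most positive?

C

Divergence at each region's feature centre — A: about +5, B: about -3, C: about +6, D: about -2. Region C is most positive.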